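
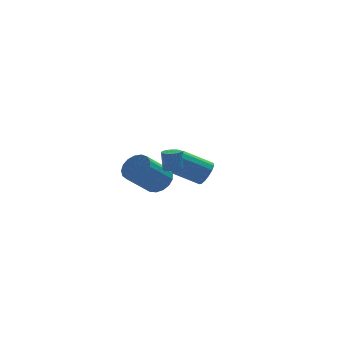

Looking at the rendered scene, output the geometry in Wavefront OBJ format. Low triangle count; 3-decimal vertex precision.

v -2.346 1.803 -3.588
v -1.608 1.512 -3.047
v -2.997 0.665 -1.611
v -3.734 0.957 -2.152
v -1.701 1.933 -2.889
v -3.09 1.087 -1.452
v -1.942 2.325 -2.891
v -3.331 1.478 -1.454
v -2.275 2.597 -3.052
v -3.664 1.75 -1.616
v -2.625 2.687 -3.337
v -4.013 1.84 -1.9
v -2.91 2.575 -3.679
v -4.299 1.728 -2.243
v -3.066 2.286 -4
v -4.455 1.439 -2.564
v -3.057 1.886 -4.227
v -4.446 1.04 -2.791
v -2.885 1.468 -4.308
v -4.274 0.621 -2.871
v -2.59 1.126 -4.223
v -3.979 0.279 -2.787
v -2.238 0.94 -3.994
v -3.627 0.093 -2.557
v -1.912 0.951 -3.671
v -3.3 0.104 -2.235
v -1.684 1.158 -3.329
v -3.073 0.311 -1.893
v -2.551 -3.5 -0.469
v -2.055 -3.314 -0.47
v -2.112 -3.155 0.688
v -2.609 -3.34 0.689
v -2.173 -3.13 -0.501
v -2.23 -2.971 0.657
v -2.356 -3.01 -0.526
v -2.413 -2.851 0.631
v -2.573 -2.975 -0.542
v -2.63 -2.816 0.616
v -2.786 -3.031 -0.545
v -2.843 -2.871 0.613
v -2.959 -3.167 -0.535
v -3.016 -3.008 0.623
v -3.061 -3.361 -0.513
v -3.118 -3.202 0.645
v -3.075 -3.579 -0.484
v -3.132 -3.42 0.674
v -2.999 -3.783 -0.452
v -3.056 -3.624 0.706
v -2.845 -3.939 -0.423
v -2.902 -3.779 0.735
v -2.64 -4.018 -0.402
v -2.697 -3.859 0.756
v -2.42 -4.007 -0.393
v -2.478 -3.848 0.765
v -2.223 -3.909 -0.396
v -2.28 -3.75 0.761
v -2.083 -3.74 -0.413
v -2.14 -3.581 0.745
v -2.023 -3.53 -0.439
v -2.08 -3.371 0.719
v 0.772 3.821 -4.252
v 1.215 3.964 -3.529
v -0.47 4.303 -2.565
v -0.912 4.159 -3.288
v 1.183 4.362 -3.725
v -0.502 4.701 -2.761
v 1.04 4.615 -4.063
v -0.644 4.954 -3.099
v 0.826 4.655 -4.451
v -0.858 4.994 -3.487
v 0.598 4.472 -4.786
v -1.087 4.811 -3.822
v 0.416 4.113 -4.978
v -1.269 4.452 -4.014
v 0.33 3.677 -4.975
v -1.355 4.016 -4.011
v 0.362 3.279 -4.779
v -1.323 3.618 -3.815
v 0.504 3.026 -4.441
v -1.18 3.365 -3.477
v 0.718 2.986 -4.053
v -0.966 3.325 -3.089
v 0.947 3.169 -3.718
v -0.738 3.508 -2.754
v 1.129 3.528 -3.526
v -0.556 3.867 -2.562
f 2 1 5
f 2 5 3
f 3 5 6
f 3 6 4
f 5 1 7
f 5 7 6
f 6 7 8
f 6 8 4
f 7 1 9
f 7 9 8
f 8 9 10
f 8 10 4
f 9 1 11
f 9 11 10
f 10 11 12
f 10 12 4
f 11 1 13
f 11 13 12
f 12 13 14
f 12 14 4
f 13 1 15
f 13 15 14
f 14 15 16
f 14 16 4
f 15 1 17
f 15 17 16
f 16 17 18
f 16 18 4
f 17 1 19
f 17 19 18
f 18 19 20
f 18 20 4
f 19 1 21
f 19 21 20
f 20 21 22
f 20 22 4
f 21 1 23
f 21 23 22
f 22 23 24
f 22 24 4
f 23 1 25
f 23 25 24
f 24 25 26
f 24 26 4
f 25 1 27
f 25 27 26
f 26 27 28
f 26 28 4
f 27 1 2
f 27 2 28
f 28 2 3
f 28 3 4
f 30 29 33
f 30 33 31
f 31 33 34
f 31 34 32
f 33 29 35
f 33 35 34
f 34 35 36
f 34 36 32
f 35 29 37
f 35 37 36
f 36 37 38
f 36 38 32
f 37 29 39
f 37 39 38
f 38 39 40
f 38 40 32
f 39 29 41
f 39 41 40
f 40 41 42
f 40 42 32
f 41 29 43
f 41 43 42
f 42 43 44
f 42 44 32
f 43 29 45
f 43 45 44
f 44 45 46
f 44 46 32
f 45 29 47
f 45 47 46
f 46 47 48
f 46 48 32
f 47 29 49
f 47 49 48
f 48 49 50
f 48 50 32
f 49 29 51
f 49 51 50
f 50 51 52
f 50 52 32
f 51 29 53
f 51 53 52
f 52 53 54
f 52 54 32
f 53 29 55
f 53 55 54
f 54 55 56
f 54 56 32
f 55 29 57
f 55 57 56
f 56 57 58
f 56 58 32
f 57 29 59
f 57 59 58
f 58 59 60
f 58 60 32
f 59 29 30
f 59 30 60
f 60 30 31
f 60 31 32
f 62 61 65
f 62 65 63
f 63 65 66
f 63 66 64
f 65 61 67
f 65 67 66
f 66 67 68
f 66 68 64
f 67 61 69
f 67 69 68
f 68 69 70
f 68 70 64
f 69 61 71
f 69 71 70
f 70 71 72
f 70 72 64
f 71 61 73
f 71 73 72
f 72 73 74
f 72 74 64
f 73 61 75
f 73 75 74
f 74 75 76
f 74 76 64
f 75 61 77
f 75 77 76
f 76 77 78
f 76 78 64
f 77 61 79
f 77 79 78
f 78 79 80
f 78 80 64
f 79 61 81
f 79 81 80
f 80 81 82
f 80 82 64
f 81 61 83
f 81 83 82
f 82 83 84
f 82 84 64
f 83 61 85
f 83 85 84
f 84 85 86
f 84 86 64
f 85 61 62
f 85 62 86
f 86 62 63
f 86 63 64



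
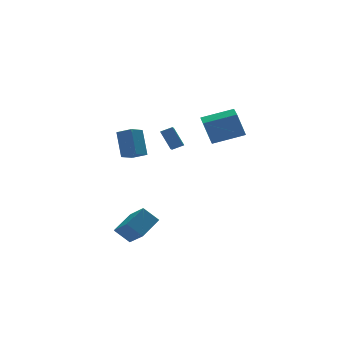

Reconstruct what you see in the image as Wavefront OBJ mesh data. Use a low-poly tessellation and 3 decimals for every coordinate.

v -4.924 -3.699 -2.753
v -3.556 -2.953 -2.024
v -5.131 -2.39 -3.703
v -3.763 -1.645 -2.974
v -4.177 -4.215 -3.626
v -2.809 -3.47 -2.897
v -4.384 -2.907 -4.576
v -3.016 -2.161 -3.847
v -4.811 -2.781 2.126
v -4.672 -1.851 3.708
v -3.9 -2.289 1.756
v -3.76 -1.359 3.338
v -4.24 -3.541 2.522
v -4.1 -2.611 4.104
v -3.328 -3.049 2.152
v -3.189 -2.119 3.734
v 2.295 -0.022 1.122
v 1.798 0.17 2.779
v 2.776 1.282 1.116
v 2.279 1.474 2.772
v 4.181 -0.714 1.768
v 3.684 -0.522 3.424
v 4.662 0.59 1.761
v 4.165 0.782 3.418
v 1.231 1.695 0.657
v 0.92 2.488 1.88
v 0.54 1.948 0.318
v 0.229 2.74 1.54
v 1.671 2.42 0.3
v 1.36 3.212 1.522
v 0.98 2.672 -0.04
v 0.669 3.465 1.183
f 2 4 1
f 5 2 1
f 1 4 3
f 3 5 1
f 2 8 4
f 6 2 5
f 6 8 2
f 4 8 3
f 7 5 3
f 3 8 7
f 7 6 5
f 8 6 7
f 10 12 9
f 13 10 9
f 9 12 11
f 11 13 9
f 10 16 12
f 14 10 13
f 14 16 10
f 12 16 11
f 15 13 11
f 11 16 15
f 15 14 13
f 16 14 15
f 18 20 17
f 21 18 17
f 17 20 19
f 19 21 17
f 18 24 20
f 22 18 21
f 22 24 18
f 20 24 19
f 23 21 19
f 19 24 23
f 23 22 21
f 24 22 23
f 26 28 25
f 29 26 25
f 25 28 27
f 27 29 25
f 26 32 28
f 30 26 29
f 30 32 26
f 28 32 27
f 31 29 27
f 27 32 31
f 31 30 29
f 32 30 31



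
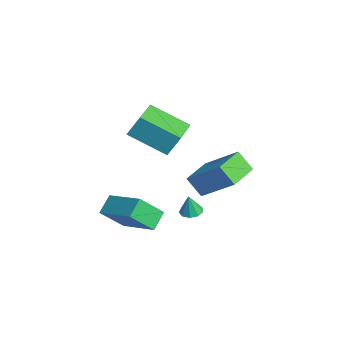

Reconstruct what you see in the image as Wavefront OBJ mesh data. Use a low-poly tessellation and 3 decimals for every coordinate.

v -2.206 -0.165 -2.268
v -1.923 0.293 -2.221
v -2.134 -0.315 -1.232
v -2.284 0.363 -2.187
v -2.608 0.186 -2.19
v -2.744 -0.155 -2.23
v -2.628 -0.501 -2.288
v -2.314 -0.689 -2.337
v -1.949 -0.633 -2.354
v -1.705 -0.357 -2.331
v -1.694 0.009 -2.278
v -5.309 -1.795 1.881
v -5.165 -1.229 2.952
v -4.3 -0.246 0.927
v -4.156 0.32 1.999
v -3.784 -2.64 2.121
v -3.64 -2.074 3.193
v -2.775 -1.091 1.168
v -2.631 -0.525 2.239
v -1.797 -3.305 -2.354
v -1.734 -4.363 -1.265
v -2.385 -2.715 -1.747
v -2.322 -3.774 -0.658
v -0.058 -2.386 -1.562
v 0.005 -3.445 -0.473
v -0.646 -1.797 -0.955
v -0.583 -2.855 0.134
v -3.707 0.036 -1.185
v -2.468 1.185 0.208
v -4.853 1.223 -1.145
v -3.613 2.372 0.248
v -3.187 0.568 -2.088
v -1.947 1.717 -0.695
v -4.332 1.755 -2.048
v -3.093 2.904 -0.655
f 2 1 4
f 2 4 3
f 4 1 5
f 4 5 3
f 5 1 6
f 5 6 3
f 6 1 7
f 6 7 3
f 7 1 8
f 7 8 3
f 8 1 9
f 8 9 3
f 9 1 10
f 9 10 3
f 10 1 11
f 10 11 3
f 11 1 2
f 11 2 3
f 13 15 12
f 16 13 12
f 12 15 14
f 14 16 12
f 13 19 15
f 17 13 16
f 17 19 13
f 15 19 14
f 18 16 14
f 14 19 18
f 18 17 16
f 19 17 18
f 21 23 20
f 24 21 20
f 20 23 22
f 22 24 20
f 21 27 23
f 25 21 24
f 25 27 21
f 23 27 22
f 26 24 22
f 22 27 26
f 26 25 24
f 27 25 26
f 29 31 28
f 32 29 28
f 28 31 30
f 30 32 28
f 29 35 31
f 33 29 32
f 33 35 29
f 31 35 30
f 34 32 30
f 30 35 34
f 34 33 32
f 35 33 34



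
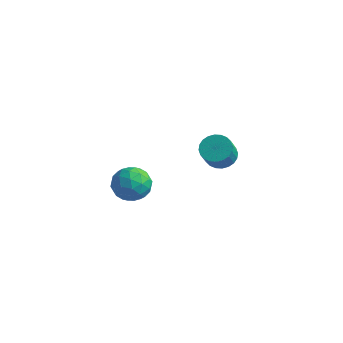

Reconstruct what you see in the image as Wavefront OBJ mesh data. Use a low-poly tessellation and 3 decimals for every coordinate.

v 2.344 4.073 -0.478
v 2.878 4.7 -0.115
v 3.029 3.914 1.021
v 2.496 3.287 0.658
v 2.562 4.804 -0.001
v 2.714 4.018 1.135
v 2.214 4.797 0.04
v 2.365 4.011 1.176
v 1.885 4.68 0.003
v 2.036 3.894 1.139
v 1.626 4.47 -0.108
v 1.778 3.684 1.028
v 1.477 4.199 -0.275
v 1.628 3.413 0.861
v 1.459 3.91 -0.473
v 1.611 3.124 0.663
v 1.577 3.645 -0.672
v 1.728 2.859 0.465
v 1.811 3.446 -0.841
v 1.962 2.66 0.295
v 2.126 3.342 -0.955
v 2.278 2.556 0.181
v 2.475 3.349 -0.996
v 2.626 2.563 0.14
v 2.804 3.466 -0.959
v 2.955 2.68 0.177
v 3.062 3.676 -0.848
v 3.214 2.89 0.288
v 3.212 3.947 -0.681
v 3.363 3.161 0.455
v 3.229 4.236 -0.483
v 3.381 3.45 0.653
v 3.112 4.501 -0.285
v 3.263 3.715 0.852
v 1.848 -1.856 0.988
v 2.164 -2.402 1.881
v 0.476 -2.958 0.799
v 0.792 -3.504 1.692
v 0.399 -2.487 1.783
v 1.247 -1.807 1.9
v 1.393 -3.553 0.78
v 2.241 -2.873 0.897
v 1.882 -3.451 1.753
v 1.268 -2.792 2.373
v 1.372 -2.568 0.307
v 0.758 -1.909 0.927
v 2.126 -2.033 1.451
v 0.514 -3.327 1.229
v 0.283 -2.73 1.282
v 0.468 -3.051 1.808
v 1.588 -1.682 1.462
v 1.773 -2.003 1.987
v 0.736 -2.053 1.93
v 0.867 -3.357 0.693
v 1.052 -3.678 1.218
v 2.172 -2.309 0.872
v 2.357 -2.63 1.398
v 1.904 -3.307 0.75
v 2.146 -2.97 1.901
v 1.34 -3.618 1.79
v 1.693 -3.647 1.254
v 2.192 -3.247 1.322
v 1.785 -2.583 2.265
v 0.979 -3.23 2.154
v 0.748 -2.633 2.207
v 1.247 -2.233 2.276
v 1.62 -3.199 2.19
v 1.661 -2.13 0.526
v 0.855 -2.777 0.415
v 1.393 -3.127 0.404
v 1.892 -2.727 0.473
v 1.3 -1.742 0.89
v 0.494 -2.39 0.779
v 0.448 -2.113 1.358
v 0.947 -1.713 1.426
v 1.02 -2.161 0.49
f 2 1 5
f 2 5 3
f 3 5 6
f 3 6 4
f 5 1 7
f 5 7 6
f 6 7 8
f 6 8 4
f 7 1 9
f 7 9 8
f 8 9 10
f 8 10 4
f 9 1 11
f 9 11 10
f 10 11 12
f 10 12 4
f 11 1 13
f 11 13 12
f 12 13 14
f 12 14 4
f 13 1 15
f 13 15 14
f 14 15 16
f 14 16 4
f 15 1 17
f 15 17 16
f 16 17 18
f 16 18 4
f 17 1 19
f 17 19 18
f 18 19 20
f 18 20 4
f 19 1 21
f 19 21 20
f 20 21 22
f 20 22 4
f 21 1 23
f 21 23 22
f 22 23 24
f 22 24 4
f 23 1 25
f 23 25 24
f 24 25 26
f 24 26 4
f 25 1 27
f 25 27 26
f 26 27 28
f 26 28 4
f 27 1 29
f 27 29 28
f 28 29 30
f 28 30 4
f 29 1 31
f 29 31 30
f 30 31 32
f 30 32 4
f 31 1 33
f 31 33 32
f 32 33 34
f 32 34 4
f 33 1 2
f 33 2 34
f 34 2 3
f 34 3 4
f 35 72 51
f 72 46 75
f 51 75 40
f 72 75 51
f 35 51 47
f 51 40 52
f 47 52 36
f 51 52 47
f 35 47 56
f 47 36 57
f 56 57 42
f 47 57 56
f 35 56 68
f 56 42 71
f 68 71 45
f 56 71 68
f 35 68 72
f 68 45 76
f 72 76 46
f 68 76 72
f 36 52 63
f 52 40 66
f 63 66 44
f 52 66 63
f 40 75 53
f 75 46 74
f 53 74 39
f 75 74 53
f 46 76 73
f 76 45 69
f 73 69 37
f 76 69 73
f 45 71 70
f 71 42 58
f 70 58 41
f 71 58 70
f 42 57 62
f 57 36 59
f 62 59 43
f 57 59 62
f 38 64 50
f 64 44 65
f 50 65 39
f 64 65 50
f 38 50 48
f 50 39 49
f 48 49 37
f 50 49 48
f 38 48 55
f 48 37 54
f 55 54 41
f 48 54 55
f 38 55 60
f 55 41 61
f 60 61 43
f 55 61 60
f 38 60 64
f 60 43 67
f 64 67 44
f 60 67 64
f 39 65 53
f 65 44 66
f 53 66 40
f 65 66 53
f 37 49 73
f 49 39 74
f 73 74 46
f 49 74 73
f 41 54 70
f 54 37 69
f 70 69 45
f 54 69 70
f 43 61 62
f 61 41 58
f 62 58 42
f 61 58 62
f 44 67 63
f 67 43 59
f 63 59 36
f 67 59 63



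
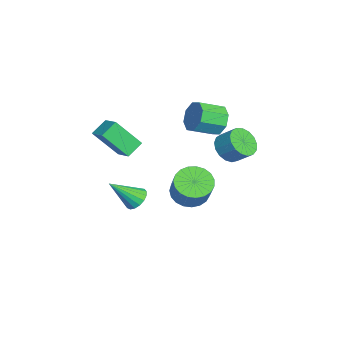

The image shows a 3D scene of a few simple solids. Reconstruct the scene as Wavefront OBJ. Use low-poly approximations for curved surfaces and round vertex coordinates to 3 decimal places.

v -3.372 2.376 3.624
v -2.93 2.827 4.293
v -2.525 1.555 4.884
v -2.968 1.104 4.216
v -3.6 2.691 4.458
v -3.195 1.419 5.049
v -4.137 2.37 4.136
v -3.733 1.098 4.727
v -4.226 2.053 3.513
v -3.822 0.78 4.104
v -3.815 1.925 2.956
v -3.41 0.653 3.547
v -3.145 2.061 2.791
v -2.74 0.789 3.382
v -2.607 2.382 3.113
v -2.203 1.11 3.704
v -2.518 2.7 3.736
v -2.114 1.427 4.327
v -1.169 -1.71 -0.508
v -0.887 -1.225 -0.073
v -0.931 -3.03 0.808
v -1.219 -1.214 -0.002
v -1.54 -1.317 -0.047
v -1.776 -1.51 -0.198
v -1.872 -1.748 -0.42
v -1.808 -1.978 -0.662
v -1.597 -2.146 -0.869
v -1.288 -2.215 -0.993
v -0.952 -2.167 -1.006
v -0.666 -2.015 -0.905
v -0.494 -1.793 -0.713
v -0.478 -1.551 -0.475
v -0.619 -1.347 -0.243
v -2.664 -3.819 3.292
v -3.274 -3.153 3.828
v -2.609 -2.566 1.798
v -3.219 -1.901 2.334
v -1.721 -3.319 3.746
v -2.331 -2.654 4.282
v -1.666 -2.067 2.252
v -2.276 -1.401 2.788
v 0.932 0.79 1.455
v 1.382 1.546 1.048
v 2.279 1.707 2.338
v 1.828 0.95 2.745
v 1.075 1.725 1.239
v 1.972 1.885 2.53
v 0.743 1.741 1.467
v 1.64 1.902 2.758
v 0.443 1.593 1.694
v 1.34 1.754 2.985
v 0.229 1.306 1.879
v 1.126 1.467 3.17
v 0.135 0.93 1.99
v 1.032 1.091 3.281
v 0.18 0.53 2.009
v 1.077 0.69 3.3
v 0.354 0.174 1.933
v 1.251 0.335 3.223
v 0.628 -0.075 1.773
v 1.525 0.086 3.064
v 0.955 -0.174 1.558
v 1.852 -0.014 2.849
v 1.278 -0.107 1.326
v 2.174 0.053 2.617
v 1.54 0.115 1.115
v 2.437 0.276 2.406
v 1.698 0.454 0.964
v 2.595 0.615 2.255
v 1.723 0.851 0.897
v 2.62 1.012 2.188
v 1.611 1.237 0.927
v 2.508 1.398 2.217
v -2.725 2.803 2.026
v -2.045 2.964 1.459
v -1.595 3.697 2.206
v -2.275 3.537 2.774
v -2.342 3.257 1.35
v -1.891 3.99 2.098
v -2.726 3.446 1.396
v -2.276 4.179 2.144
v -3.11 3.488 1.587
v -2.66 4.221 2.334
v -3.406 3.373 1.878
v -2.956 4.106 2.625
v -3.546 3.127 2.203
v -3.096 3.861 2.95
v -3.498 2.808 2.488
v -3.048 3.541 3.235
v -3.273 2.487 2.667
v -2.822 3.22 3.414
v -2.922 2.239 2.699
v -2.472 2.972 3.446
v -2.526 2.12 2.577
v -2.076 2.853 3.325
v -2.176 2.158 2.329
v -1.726 2.891 3.077
v -1.952 2.343 2.012
v -1.501 3.077 2.759
v -1.904 2.634 1.698
v -1.454 3.368 2.445
f 2 1 5
f 2 5 3
f 3 5 6
f 3 6 4
f 5 1 7
f 5 7 6
f 6 7 8
f 6 8 4
f 7 1 9
f 7 9 8
f 8 9 10
f 8 10 4
f 9 1 11
f 9 11 10
f 10 11 12
f 10 12 4
f 11 1 13
f 11 13 12
f 12 13 14
f 12 14 4
f 13 1 15
f 13 15 14
f 14 15 16
f 14 16 4
f 15 1 17
f 15 17 16
f 16 17 18
f 16 18 4
f 17 1 2
f 17 2 18
f 18 2 3
f 18 3 4
f 20 19 22
f 20 22 21
f 22 19 23
f 22 23 21
f 23 19 24
f 23 24 21
f 24 19 25
f 24 25 21
f 25 19 26
f 25 26 21
f 26 19 27
f 26 27 21
f 27 19 28
f 27 28 21
f 28 19 29
f 28 29 21
f 29 19 30
f 29 30 21
f 30 19 31
f 30 31 21
f 31 19 32
f 31 32 21
f 32 19 33
f 32 33 21
f 33 19 20
f 33 20 21
f 35 37 34
f 38 35 34
f 34 37 36
f 36 38 34
f 35 41 37
f 39 35 38
f 39 41 35
f 37 41 36
f 40 38 36
f 36 41 40
f 40 39 38
f 41 39 40
f 43 42 46
f 43 46 44
f 44 46 47
f 44 47 45
f 46 42 48
f 46 48 47
f 47 48 49
f 47 49 45
f 48 42 50
f 48 50 49
f 49 50 51
f 49 51 45
f 50 42 52
f 50 52 51
f 51 52 53
f 51 53 45
f 52 42 54
f 52 54 53
f 53 54 55
f 53 55 45
f 54 42 56
f 54 56 55
f 55 56 57
f 55 57 45
f 56 42 58
f 56 58 57
f 57 58 59
f 57 59 45
f 58 42 60
f 58 60 59
f 59 60 61
f 59 61 45
f 60 42 62
f 60 62 61
f 61 62 63
f 61 63 45
f 62 42 64
f 62 64 63
f 63 64 65
f 63 65 45
f 64 42 66
f 64 66 65
f 65 66 67
f 65 67 45
f 66 42 68
f 66 68 67
f 67 68 69
f 67 69 45
f 68 42 70
f 68 70 69
f 69 70 71
f 69 71 45
f 70 42 72
f 70 72 71
f 71 72 73
f 71 73 45
f 72 42 43
f 72 43 73
f 73 43 44
f 73 44 45
f 75 74 78
f 75 78 76
f 76 78 79
f 76 79 77
f 78 74 80
f 78 80 79
f 79 80 81
f 79 81 77
f 80 74 82
f 80 82 81
f 81 82 83
f 81 83 77
f 82 74 84
f 82 84 83
f 83 84 85
f 83 85 77
f 84 74 86
f 84 86 85
f 85 86 87
f 85 87 77
f 86 74 88
f 86 88 87
f 87 88 89
f 87 89 77
f 88 74 90
f 88 90 89
f 89 90 91
f 89 91 77
f 90 74 92
f 90 92 91
f 91 92 93
f 91 93 77
f 92 74 94
f 92 94 93
f 93 94 95
f 93 95 77
f 94 74 96
f 94 96 95
f 95 96 97
f 95 97 77
f 96 74 98
f 96 98 97
f 97 98 99
f 97 99 77
f 98 74 100
f 98 100 99
f 99 100 101
f 99 101 77
f 100 74 75
f 100 75 101
f 101 75 76
f 101 76 77



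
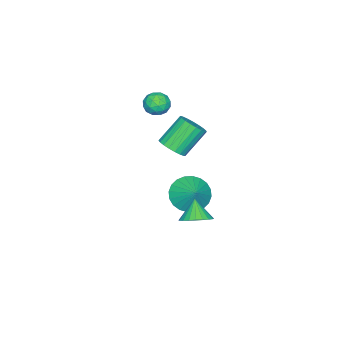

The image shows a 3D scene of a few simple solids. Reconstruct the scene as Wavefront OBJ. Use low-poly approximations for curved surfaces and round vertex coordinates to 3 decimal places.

v -0.775 0.636 2.626
v -0.366 0.24 3.144
v -1.415 0.787 4.392
v -1.825 1.184 3.874
v -0.217 0.524 3.145
v -1.267 1.071 4.393
v -0.165 0.827 3.056
v -1.215 1.374 4.303
v -0.219 1.097 2.892
v -1.268 1.644 4.14
v -0.368 1.288 2.683
v -1.418 1.835 3.931
v -0.588 1.365 2.464
v -1.638 1.913 3.711
v -0.841 1.317 2.272
v -1.89 1.865 3.52
v -1.082 1.151 2.143
v -2.131 1.699 3.39
v -1.27 0.896 2.096
v -2.319 1.444 3.344
v -1.372 0.596 2.141
v -2.422 1.144 3.389
v -1.372 0.303 2.27
v -2.421 0.851 3.518
v -1.268 0.068 2.461
v -2.317 0.615 3.709
v -1.079 -0.069 2.68
v -2.128 0.478 3.928
v -0.837 -0.084 2.89
v -1.887 0.463 4.138
v -0.585 0.025 3.054
v -1.635 0.572 4.302
v 3.076 4.119 1.562
v 3.759 3.855 1.859
v 2.524 3.721 2.478
v 3.748 4.139 1.976
v 3.635 4.421 2.031
v 3.437 4.657 2.014
v 3.184 4.81 1.928
v 2.915 4.859 1.787
v 2.67 4.795 1.611
v 2.486 4.627 1.428
v 2.393 4.383 1.266
v 2.403 4.098 1.148
v 2.516 3.816 1.094
v 2.714 3.581 1.111
v 2.967 3.427 1.197
v 3.237 3.378 1.338
v 3.482 3.443 1.514
v 3.665 3.61 1.697
v -0.195 1.952 0.204
v 0.585 1.282 0.135
v 0.495 2.668 1.056
v 0.678 1.541 -0.158
v 0.637 1.863 -0.396
v 0.47 2.198 -0.542
v 0.202 2.495 -0.575
v -0.127 2.71 -0.49
v -0.466 2.809 -0.298
v -0.764 2.778 -0.03
v -0.975 2.621 0.273
v -1.068 2.362 0.566
v -1.028 2.04 0.804
v -0.861 1.705 0.951
v -0.592 1.408 0.984
v -0.264 1.193 0.898
v 0.075 1.094 0.707
v 0.373 1.125 0.439
v -3.834 -1.391 3.734
v -3.373 -1.011 3.305
v -3.347 -2.409 3.355
v -2.886 -2.029 2.926
v -2.814 -2.001 3.658
v -3.115 -1.372 3.892
v -3.605 -2.048 2.768
v -3.906 -1.419 3.002
v -3.231 -1.417 2.708
v -2.743 -1.388 3.257
v -3.977 -2.032 3.403
v -3.489 -2.003 3.952
v -3.646 -1.111 3.553
v -3.074 -2.309 3.107
v -3.032 -2.292 3.537
v -2.761 -2.069 3.285
v -3.495 -1.324 3.898
v -3.224 -1.1 3.646
v -2.895 -1.683 3.853
v -3.496 -2.32 3.014
v -3.225 -2.096 2.762
v -3.959 -1.351 3.375
v -3.688 -1.128 3.123
v -3.825 -1.737 2.807
v -3.292 -1.126 2.949
v -3.006 -1.725 2.726
v -3.428 -1.736 2.634
v -3.605 -1.366 2.772
v -3.005 -1.109 3.273
v -2.719 -1.708 3.05
v -2.676 -1.692 3.48
v -2.853 -1.322 3.618
v -2.922 -1.348 2.922
v -4.001 -1.712 3.61
v -3.715 -2.311 3.387
v -3.867 -2.098 3.042
v -4.044 -1.728 3.18
v -3.714 -1.695 3.934
v -3.428 -2.294 3.711
v -3.115 -2.054 3.888
v -3.292 -1.684 4.026
v -3.798 -2.072 3.738
f 2 1 5
f 2 5 3
f 3 5 6
f 3 6 4
f 5 1 7
f 5 7 6
f 6 7 8
f 6 8 4
f 7 1 9
f 7 9 8
f 8 9 10
f 8 10 4
f 9 1 11
f 9 11 10
f 10 11 12
f 10 12 4
f 11 1 13
f 11 13 12
f 12 13 14
f 12 14 4
f 13 1 15
f 13 15 14
f 14 15 16
f 14 16 4
f 15 1 17
f 15 17 16
f 16 17 18
f 16 18 4
f 17 1 19
f 17 19 18
f 18 19 20
f 18 20 4
f 19 1 21
f 19 21 20
f 20 21 22
f 20 22 4
f 21 1 23
f 21 23 22
f 22 23 24
f 22 24 4
f 23 1 25
f 23 25 24
f 24 25 26
f 24 26 4
f 25 1 27
f 25 27 26
f 26 27 28
f 26 28 4
f 27 1 29
f 27 29 28
f 28 29 30
f 28 30 4
f 29 1 31
f 29 31 30
f 30 31 32
f 30 32 4
f 31 1 2
f 31 2 32
f 32 2 3
f 32 3 4
f 34 33 36
f 34 36 35
f 36 33 37
f 36 37 35
f 37 33 38
f 37 38 35
f 38 33 39
f 38 39 35
f 39 33 40
f 39 40 35
f 40 33 41
f 40 41 35
f 41 33 42
f 41 42 35
f 42 33 43
f 42 43 35
f 43 33 44
f 43 44 35
f 44 33 45
f 44 45 35
f 45 33 46
f 45 46 35
f 46 33 47
f 46 47 35
f 47 33 48
f 47 48 35
f 48 33 49
f 48 49 35
f 49 33 50
f 49 50 35
f 50 33 34
f 50 34 35
f 52 51 54
f 52 54 53
f 54 51 55
f 54 55 53
f 55 51 56
f 55 56 53
f 56 51 57
f 56 57 53
f 57 51 58
f 57 58 53
f 58 51 59
f 58 59 53
f 59 51 60
f 59 60 53
f 60 51 61
f 60 61 53
f 61 51 62
f 61 62 53
f 62 51 63
f 62 63 53
f 63 51 64
f 63 64 53
f 64 51 65
f 64 65 53
f 65 51 66
f 65 66 53
f 66 51 67
f 66 67 53
f 67 51 68
f 67 68 53
f 68 51 52
f 68 52 53
f 69 106 85
f 106 80 109
f 85 109 74
f 106 109 85
f 69 85 81
f 85 74 86
f 81 86 70
f 85 86 81
f 69 81 90
f 81 70 91
f 90 91 76
f 81 91 90
f 69 90 102
f 90 76 105
f 102 105 79
f 90 105 102
f 69 102 106
f 102 79 110
f 106 110 80
f 102 110 106
f 70 86 97
f 86 74 100
f 97 100 78
f 86 100 97
f 74 109 87
f 109 80 108
f 87 108 73
f 109 108 87
f 80 110 107
f 110 79 103
f 107 103 71
f 110 103 107
f 79 105 104
f 105 76 92
f 104 92 75
f 105 92 104
f 76 91 96
f 91 70 93
f 96 93 77
f 91 93 96
f 72 98 84
f 98 78 99
f 84 99 73
f 98 99 84
f 72 84 82
f 84 73 83
f 82 83 71
f 84 83 82
f 72 82 89
f 82 71 88
f 89 88 75
f 82 88 89
f 72 89 94
f 89 75 95
f 94 95 77
f 89 95 94
f 72 94 98
f 94 77 101
f 98 101 78
f 94 101 98
f 73 99 87
f 99 78 100
f 87 100 74
f 99 100 87
f 71 83 107
f 83 73 108
f 107 108 80
f 83 108 107
f 75 88 104
f 88 71 103
f 104 103 79
f 88 103 104
f 77 95 96
f 95 75 92
f 96 92 76
f 95 92 96
f 78 101 97
f 101 77 93
f 97 93 70
f 101 93 97



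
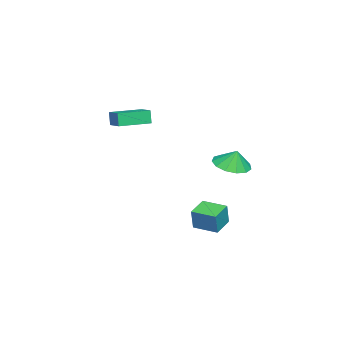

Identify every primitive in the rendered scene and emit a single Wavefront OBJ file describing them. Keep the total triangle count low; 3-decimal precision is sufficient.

v -0.228 3.7 2.435
v 0.681 4.253 2.198
v -0.152 4.02 3.465
v 0.215 4.642 2.111
v -0.393 4.733 2.127
v -0.948 4.496 2.242
v -1.274 4.006 2.417
v -1.268 3.419 2.599
v -0.932 2.922 2.729
v -0.372 2.672 2.765
v 0.233 2.748 2.697
v 0.693 3.127 2.546
v 0.86 3.688 2.36
v -0.084 2.263 -1.634
v 0.223 2.253 -0.34
v 0.173 3.7 -1.684
v 0.48 3.69 -0.39
v 1.16 2.03 -1.93
v 1.467 2.02 -0.636
v 1.417 3.467 -1.98
v 1.724 3.457 -0.686
v -2.983 -4.213 3.232
v -3.191 -4.352 4.118
v -4.346 -2.794 3.136
v -4.554 -2.933 4.021
v -2.146 -3.387 3.559
v -2.354 -3.526 4.444
v -3.509 -1.968 3.462
v -3.717 -2.107 4.348
f 2 1 4
f 2 4 3
f 4 1 5
f 4 5 3
f 5 1 6
f 5 6 3
f 6 1 7
f 6 7 3
f 7 1 8
f 7 8 3
f 8 1 9
f 8 9 3
f 9 1 10
f 9 10 3
f 10 1 11
f 10 11 3
f 11 1 12
f 11 12 3
f 12 1 13
f 12 13 3
f 13 1 2
f 13 2 3
f 15 17 14
f 18 15 14
f 14 17 16
f 16 18 14
f 15 21 17
f 19 15 18
f 19 21 15
f 17 21 16
f 20 18 16
f 16 21 20
f 20 19 18
f 21 19 20
f 23 25 22
f 26 23 22
f 22 25 24
f 24 26 22
f 23 29 25
f 27 23 26
f 27 29 23
f 25 29 24
f 28 26 24
f 24 29 28
f 28 27 26
f 29 27 28



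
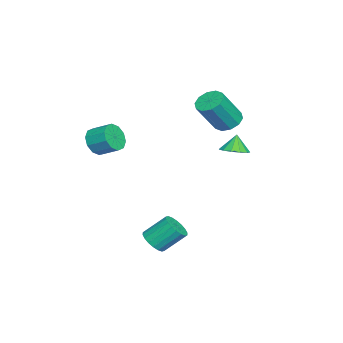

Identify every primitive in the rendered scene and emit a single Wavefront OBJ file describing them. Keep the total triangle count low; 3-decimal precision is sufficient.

v 2.769 0.158 -3.794
v 3.436 0.55 -3.999
v 3.117 1.673 -2.891
v 2.451 1.282 -2.686
v 3.191 0.693 -4.214
v 2.872 1.816 -3.106
v 2.863 0.73 -4.346
v 2.544 1.853 -3.238
v 2.516 0.654 -4.369
v 2.197 1.777 -3.26
v 2.219 0.479 -4.278
v 1.9 1.602 -3.169
v 2.031 0.242 -4.091
v 1.712 1.365 -2.982
v 1.99 -0.013 -3.845
v 1.671 1.11 -2.737
v 2.103 -0.233 -3.589
v 1.784 0.89 -2.481
v 2.348 -0.376 -3.374
v 2.029 0.747 -2.266
v 2.676 -0.413 -3.242
v 2.357 0.71 -2.134
v 3.023 -0.337 -3.22
v 2.704 0.786 -2.111
v 3.32 -0.162 -3.311
v 3.001 0.961 -2.202
v 3.508 0.075 -3.498
v 3.189 1.198 -2.389
v 3.549 0.33 -3.743
v 3.23 1.453 -2.635
v 1.954 -2.982 2.618
v 2.389 -2.707 1.904
v 2.621 -1.663 2.448
v 2.186 -1.938 3.162
v 1.868 -2.563 1.849
v 2.1 -1.518 2.393
v 1.379 -2.578 2.088
v 1.612 -1.534 2.632
v 1.11 -2.748 2.529
v 1.342 -1.704 3.073
v 1.163 -3.007 3.004
v 1.396 -1.963 3.548
v 1.519 -3.257 3.332
v 1.751 -2.213 3.876
v 2.04 -3.402 3.387
v 2.272 -2.357 3.931
v 2.528 -3.386 3.148
v 2.761 -2.342 3.692
v 2.798 -3.216 2.707
v 3.03 -2.172 3.251
v 2.744 -2.957 2.232
v 2.977 -1.913 2.776
v -4.12 2.574 2.016
v -3.346 2.865 1.747
v -2.405 2.017 3.534
v -3.18 1.726 3.804
v -3.572 3.249 2.048
v -2.631 2.401 3.835
v -4.007 3.375 2.337
v -3.067 2.527 4.124
v -4.486 3.195 2.504
v -3.546 2.347 4.291
v -4.825 2.778 2.484
v -3.885 1.93 4.271
v -4.895 2.283 2.286
v -3.954 1.435 4.073
v -4.669 1.899 1.985
v -3.728 1.051 3.772
v -4.233 1.773 1.696
v -3.293 0.925 3.483
v -3.754 1.953 1.529
v -2.814 1.105 3.316
v -3.415 2.37 1.549
v -2.475 1.522 3.336
v -0.251 3.663 1.672
v 0.405 4.088 1.884
v -0.609 3.717 2.668
v 0.091 4.392 1.754
v -0.332 4.465 1.599
v -0.729 4.283 1.466
v -0.974 3.904 1.399
v -0.99 3.449 1.418
v -0.771 3.061 1.518
v -0.387 2.864 1.667
v 0.04 2.921 1.817
v 0.375 3.213 1.921
v 0.511 3.648 1.946
f 2 1 5
f 2 5 3
f 3 5 6
f 3 6 4
f 5 1 7
f 5 7 6
f 6 7 8
f 6 8 4
f 7 1 9
f 7 9 8
f 8 9 10
f 8 10 4
f 9 1 11
f 9 11 10
f 10 11 12
f 10 12 4
f 11 1 13
f 11 13 12
f 12 13 14
f 12 14 4
f 13 1 15
f 13 15 14
f 14 15 16
f 14 16 4
f 15 1 17
f 15 17 16
f 16 17 18
f 16 18 4
f 17 1 19
f 17 19 18
f 18 19 20
f 18 20 4
f 19 1 21
f 19 21 20
f 20 21 22
f 20 22 4
f 21 1 23
f 21 23 22
f 22 23 24
f 22 24 4
f 23 1 25
f 23 25 24
f 24 25 26
f 24 26 4
f 25 1 27
f 25 27 26
f 26 27 28
f 26 28 4
f 27 1 29
f 27 29 28
f 28 29 30
f 28 30 4
f 29 1 2
f 29 2 30
f 30 2 3
f 30 3 4
f 32 31 35
f 32 35 33
f 33 35 36
f 33 36 34
f 35 31 37
f 35 37 36
f 36 37 38
f 36 38 34
f 37 31 39
f 37 39 38
f 38 39 40
f 38 40 34
f 39 31 41
f 39 41 40
f 40 41 42
f 40 42 34
f 41 31 43
f 41 43 42
f 42 43 44
f 42 44 34
f 43 31 45
f 43 45 44
f 44 45 46
f 44 46 34
f 45 31 47
f 45 47 46
f 46 47 48
f 46 48 34
f 47 31 49
f 47 49 48
f 48 49 50
f 48 50 34
f 49 31 51
f 49 51 50
f 50 51 52
f 50 52 34
f 51 31 32
f 51 32 52
f 52 32 33
f 52 33 34
f 54 53 57
f 54 57 55
f 55 57 58
f 55 58 56
f 57 53 59
f 57 59 58
f 58 59 60
f 58 60 56
f 59 53 61
f 59 61 60
f 60 61 62
f 60 62 56
f 61 53 63
f 61 63 62
f 62 63 64
f 62 64 56
f 63 53 65
f 63 65 64
f 64 65 66
f 64 66 56
f 65 53 67
f 65 67 66
f 66 67 68
f 66 68 56
f 67 53 69
f 67 69 68
f 68 69 70
f 68 70 56
f 69 53 71
f 69 71 70
f 70 71 72
f 70 72 56
f 71 53 73
f 71 73 72
f 72 73 74
f 72 74 56
f 73 53 54
f 73 54 74
f 74 54 55
f 74 55 56
f 76 75 78
f 76 78 77
f 78 75 79
f 78 79 77
f 79 75 80
f 79 80 77
f 80 75 81
f 80 81 77
f 81 75 82
f 81 82 77
f 82 75 83
f 82 83 77
f 83 75 84
f 83 84 77
f 84 75 85
f 84 85 77
f 85 75 86
f 85 86 77
f 86 75 87
f 86 87 77
f 87 75 76
f 87 76 77



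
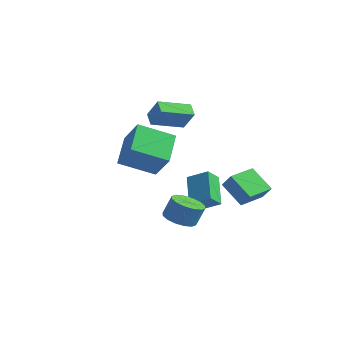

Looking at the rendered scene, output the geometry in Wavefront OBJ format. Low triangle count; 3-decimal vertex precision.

v -2.33 2.09 -2.628
v -1.239 2.471 -2.011
v -2.191 2.857 -3.347
v -1.1 3.237 -2.73
v -1.26 0.843 -3.75
v -0.169 1.223 -3.133
v -1.121 1.609 -4.469
v -0.03 1.99 -3.852
v -0.168 2.229 -2.56
v 0.447 2.144 -1.714
v 0.064 3.852 -2.567
v 0.68 3.768 -1.72
v 1.18 2.032 -3.56
v 1.796 1.948 -2.713
v 1.413 3.656 -3.566
v 2.028 3.571 -2.72
v 1.327 -3.443 -2.093
v 2.04 -3.992 -2.096
v 2.326 -3.626 -0.989
v 1.613 -3.077 -0.987
v 2.198 -3.589 -2.27
v 2.483 -3.223 -1.163
v 2.121 -3.147 -2.396
v 2.407 -2.781 -1.289
v 1.833 -2.784 -2.441
v 2.118 -2.419 -1.335
v 1.408 -2.598 -2.393
v 1.694 -2.233 -1.287
v 0.962 -2.638 -2.265
v 1.248 -2.273 -1.158
v 0.614 -2.894 -2.091
v 0.9 -2.528 -0.984
v 0.457 -3.297 -1.917
v 0.742 -2.931 -0.81
v 0.533 -3.739 -1.791
v 0.819 -3.373 -0.684
v 0.822 -4.101 -1.745
v 1.107 -3.736 -0.639
v 1.246 -4.287 -1.793
v 1.532 -3.922 -0.687
v 1.692 -4.247 -1.922
v 1.978 -3.882 -0.815
v -0.349 -3.139 0.365
v -1.777 -4.36 1.212
v -1.116 -1.609 1.278
v -2.544 -2.829 2.125
v 0.724 -3.431 1.755
v -0.704 -4.651 2.602
v -0.043 -1.9 2.668
v -1.471 -3.121 3.515
v -4.197 1.422 1.01
v -4.811 1.917 1.4
v -3.248 3.041 0.446
v -3.862 3.537 0.836
v -3.478 1.403 2.164
v -4.092 1.899 2.554
v -2.529 3.023 1.6
v -3.143 3.518 1.99
f 2 4 1
f 5 2 1
f 1 4 3
f 3 5 1
f 2 8 4
f 6 2 5
f 6 8 2
f 4 8 3
f 7 5 3
f 3 8 7
f 7 6 5
f 8 6 7
f 10 12 9
f 13 10 9
f 9 12 11
f 11 13 9
f 10 16 12
f 14 10 13
f 14 16 10
f 12 16 11
f 15 13 11
f 11 16 15
f 15 14 13
f 16 14 15
f 18 17 21
f 18 21 19
f 19 21 22
f 19 22 20
f 21 17 23
f 21 23 22
f 22 23 24
f 22 24 20
f 23 17 25
f 23 25 24
f 24 25 26
f 24 26 20
f 25 17 27
f 25 27 26
f 26 27 28
f 26 28 20
f 27 17 29
f 27 29 28
f 28 29 30
f 28 30 20
f 29 17 31
f 29 31 30
f 30 31 32
f 30 32 20
f 31 17 33
f 31 33 32
f 32 33 34
f 32 34 20
f 33 17 35
f 33 35 34
f 34 35 36
f 34 36 20
f 35 17 37
f 35 37 36
f 36 37 38
f 36 38 20
f 37 17 39
f 37 39 38
f 38 39 40
f 38 40 20
f 39 17 41
f 39 41 40
f 40 41 42
f 40 42 20
f 41 17 18
f 41 18 42
f 42 18 19
f 42 19 20
f 44 46 43
f 47 44 43
f 43 46 45
f 45 47 43
f 44 50 46
f 48 44 47
f 48 50 44
f 46 50 45
f 49 47 45
f 45 50 49
f 49 48 47
f 50 48 49
f 52 54 51
f 55 52 51
f 51 54 53
f 53 55 51
f 52 58 54
f 56 52 55
f 56 58 52
f 54 58 53
f 57 55 53
f 53 58 57
f 57 56 55
f 58 56 57



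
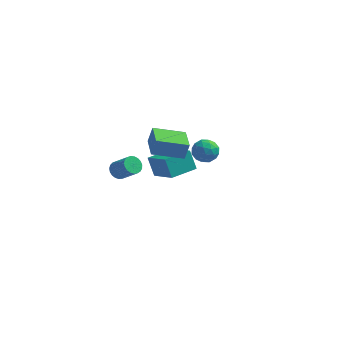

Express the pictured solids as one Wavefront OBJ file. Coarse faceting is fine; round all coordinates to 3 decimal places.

v -4.117 -2.766 1.529
v -3.755 -2.791 1.143
v -2.901 -3.119 1.964
v -3.263 -3.094 2.351
v -3.738 -2.582 1.208
v -2.883 -2.91 2.03
v -3.786 -2.404 1.329
v -2.931 -2.732 2.151
v -3.891 -2.289 1.485
v -3.037 -2.617 2.306
v -4.036 -2.256 1.648
v -3.181 -2.584 2.47
v -4.194 -2.312 1.791
v -3.34 -2.639 2.612
v -4.34 -2.446 1.888
v -3.485 -2.773 2.71
v -4.446 -2.635 1.924
v -3.592 -2.963 2.745
v -4.496 -2.847 1.891
v -3.642 -3.175 2.712
v -4.481 -3.045 1.795
v -3.626 -3.373 2.617
v -4.402 -3.195 1.654
v -3.548 -3.523 2.476
v -4.274 -3.271 1.491
v -3.42 -3.599 2.313
v -4.12 -3.259 1.335
v -3.265 -3.587 2.156
v -3.964 -3.162 1.212
v -3.11 -3.49 2.034
v -3.835 -2.997 1.144
v -2.981 -3.325 1.966
v -0.458 0.596 1.817
v -0.14 0.221 1.27
v -0.88 -0.421 2.27
v -0.562 -0.796 1.723
v -0.146 -0.474 2.237
v 0.114 0.155 1.957
v -1.134 -0.355 1.583
v -0.874 0.274 1.303
v -0.558 -0.367 1.125
v 0.052 -0.44 1.529
v -1.072 0.24 2.011
v -0.462 0.167 2.415
v -0.262 0.498 1.504
v -0.758 -0.698 2.036
v -0.514 -0.508 2.339
v -0.327 -0.729 2.017
v -0.113 0.459 1.908
v 0.074 0.239 1.586
v 0.071 -0.17 2.155
v -1.094 -0.439 1.954
v -0.907 -0.659 1.632
v -0.693 0.529 1.523
v -0.506 0.308 1.201
v -1.091 -0.03 1.385
v -0.321 -0.068 1.097
v -0.569 -0.666 1.363
v -0.905 -0.407 1.281
v -0.752 -0.037 1.116
v 0.038 -0.111 1.335
v -0.21 -0.709 1.601
v 0.034 -0.52 1.903
v 0.188 -0.15 1.739
v -0.208 -0.457 1.249
v -0.81 0.509 1.939
v -1.058 -0.089 2.205
v -1.208 -0.05 1.801
v -1.054 0.32 1.637
v -0.451 0.466 2.177
v -0.699 -0.132 2.443
v -0.268 -0.163 2.424
v -0.115 0.207 2.259
v -0.812 0.257 2.291
v -4.12 3.194 -3.331
v -4.574 3.535 -2.262
v -3.147 4.413 -3.306
v -3.601 4.754 -2.238
v -2.879 2.186 -2.482
v -3.333 2.527 -1.414
v -1.906 3.405 -2.458
v -2.36 3.746 -1.389
v -3.712 1.313 -0.176
v -3.501 1.484 0.765
v -4.314 2.725 -0.298
v -4.103 2.896 0.644
v -2.137 1.944 -0.644
v -1.926 2.115 0.298
v -2.739 3.356 -0.765
v -2.528 3.527 0.176
f 2 1 5
f 2 5 3
f 3 5 6
f 3 6 4
f 5 1 7
f 5 7 6
f 6 7 8
f 6 8 4
f 7 1 9
f 7 9 8
f 8 9 10
f 8 10 4
f 9 1 11
f 9 11 10
f 10 11 12
f 10 12 4
f 11 1 13
f 11 13 12
f 12 13 14
f 12 14 4
f 13 1 15
f 13 15 14
f 14 15 16
f 14 16 4
f 15 1 17
f 15 17 16
f 16 17 18
f 16 18 4
f 17 1 19
f 17 19 18
f 18 19 20
f 18 20 4
f 19 1 21
f 19 21 20
f 20 21 22
f 20 22 4
f 21 1 23
f 21 23 22
f 22 23 24
f 22 24 4
f 23 1 25
f 23 25 24
f 24 25 26
f 24 26 4
f 25 1 27
f 25 27 26
f 26 27 28
f 26 28 4
f 27 1 29
f 27 29 28
f 28 29 30
f 28 30 4
f 29 1 31
f 29 31 30
f 30 31 32
f 30 32 4
f 31 1 2
f 31 2 32
f 32 2 3
f 32 3 4
f 33 70 49
f 70 44 73
f 49 73 38
f 70 73 49
f 33 49 45
f 49 38 50
f 45 50 34
f 49 50 45
f 33 45 54
f 45 34 55
f 54 55 40
f 45 55 54
f 33 54 66
f 54 40 69
f 66 69 43
f 54 69 66
f 33 66 70
f 66 43 74
f 70 74 44
f 66 74 70
f 34 50 61
f 50 38 64
f 61 64 42
f 50 64 61
f 38 73 51
f 73 44 72
f 51 72 37
f 73 72 51
f 44 74 71
f 74 43 67
f 71 67 35
f 74 67 71
f 43 69 68
f 69 40 56
f 68 56 39
f 69 56 68
f 40 55 60
f 55 34 57
f 60 57 41
f 55 57 60
f 36 62 48
f 62 42 63
f 48 63 37
f 62 63 48
f 36 48 46
f 48 37 47
f 46 47 35
f 48 47 46
f 36 46 53
f 46 35 52
f 53 52 39
f 46 52 53
f 36 53 58
f 53 39 59
f 58 59 41
f 53 59 58
f 36 58 62
f 58 41 65
f 62 65 42
f 58 65 62
f 37 63 51
f 63 42 64
f 51 64 38
f 63 64 51
f 35 47 71
f 47 37 72
f 71 72 44
f 47 72 71
f 39 52 68
f 52 35 67
f 68 67 43
f 52 67 68
f 41 59 60
f 59 39 56
f 60 56 40
f 59 56 60
f 42 65 61
f 65 41 57
f 61 57 34
f 65 57 61
f 76 78 75
f 79 76 75
f 75 78 77
f 77 79 75
f 76 82 78
f 80 76 79
f 80 82 76
f 78 82 77
f 81 79 77
f 77 82 81
f 81 80 79
f 82 80 81
f 84 86 83
f 87 84 83
f 83 86 85
f 85 87 83
f 84 90 86
f 88 84 87
f 88 90 84
f 86 90 85
f 89 87 85
f 85 90 89
f 89 88 87
f 90 88 89



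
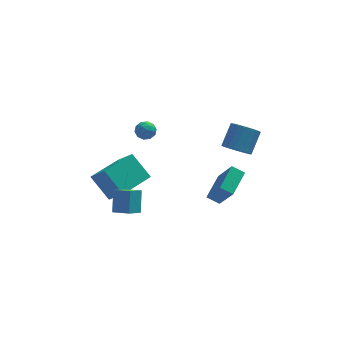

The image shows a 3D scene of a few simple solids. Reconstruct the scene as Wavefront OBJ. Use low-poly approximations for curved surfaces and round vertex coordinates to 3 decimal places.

v 2.726 -1.346 1.342
v 3.215 -2.008 1.625
v 3.843 -1.075 2.72
v 3.354 -0.414 2.438
v 3.429 -1.858 1.375
v 4.057 -0.925 2.47
v 3.521 -1.619 1.119
v 4.149 -0.687 2.214
v 3.476 -1.334 0.901
v 4.104 -0.401 1.997
v 3.301 -1.05 0.76
v 3.929 -0.117 1.856
v 3.026 -0.818 0.72
v 3.655 0.115 1.815
v 2.7 -0.677 0.787
v 3.328 0.256 1.883
v 2.378 -0.652 0.95
v 3.006 0.281 2.046
v 2.116 -0.747 1.181
v 2.745 0.186 2.277
v 1.96 -0.945 1.44
v 2.588 -0.013 2.535
v 1.936 -1.213 1.682
v 2.564 -0.28 2.777
v 2.049 -1.504 1.865
v 2.677 -0.571 2.961
v 2.278 -1.768 1.958
v 2.907 -0.835 3.053
v 2.585 -1.959 1.944
v 3.214 -1.026 3.04
v 2.917 -2.044 1.826
v 3.545 -1.111 2.922
v 1.24 -0.398 -3.514
v 2.089 1.073 -2.983
v 1.947 -0.656 -3.931
v 2.796 0.816 -3.399
v 1.864 -1.356 -1.861
v 2.713 0.116 -1.329
v 2.571 -1.613 -2.277
v 3.42 -0.142 -1.746
v -2.453 2.968 0.036
v -1.944 3.267 0.336
v -1.836 2.113 -0.156
v -1.327 2.412 0.144
v -1.85 2.212 0.499
v -2.231 2.741 0.617
v -1.549 2.639 -0.437
v -1.93 3.168 -0.319
v -1.385 3.064 0.044
v -1.572 2.8 0.622
v -2.208 2.58 -0.442
v -2.395 2.316 0.136
v -2.253 3.193 0.203
v -1.527 2.187 -0.023
v -1.835 2.07 0.186
v -1.536 2.246 0.362
v -2.421 2.883 0.368
v -2.122 3.059 0.544
v -2.067 2.439 0.64
v -1.658 2.321 -0.364
v -1.359 2.497 -0.188
v -2.244 3.134 -0.182
v -1.945 3.31 -0.006
v -1.713 2.941 -0.46
v -1.625 3.249 0.208
v -1.263 2.747 0.095
v -1.393 2.88 -0.247
v -1.617 3.191 -0.177
v -1.735 3.094 0.548
v -1.372 2.591 0.435
v -1.679 2.474 0.643
v -1.904 2.785 0.713
v -1.406 2.975 0.376
v -2.408 2.789 -0.255
v -2.045 2.286 -0.368
v -1.876 2.595 -0.533
v -2.101 2.906 -0.463
v -2.517 2.633 0.085
v -2.155 2.131 -0.028
v -2.163 2.189 0.357
v -2.387 2.5 0.427
v -2.374 2.405 -0.196
v -3.399 -4.309 -0.98
v -3.267 -3.452 0.156
v -4.267 -3.675 -1.358
v -4.135 -2.817 -0.221
v -2.745 -3.723 -1.499
v -2.613 -2.865 -0.362
v -3.613 -3.088 -1.876
v -3.481 -2.231 -0.74
v -4.177 0.696 -4.189
v -3.449 -0.379 -2.815
v -5.129 1.679 -2.915
v -4.401 0.605 -1.541
v -2.499 2.075 -3.999
v -1.771 1.001 -2.625
v -3.451 3.059 -2.725
v -2.723 1.984 -1.351
f 2 1 5
f 2 5 3
f 3 5 6
f 3 6 4
f 5 1 7
f 5 7 6
f 6 7 8
f 6 8 4
f 7 1 9
f 7 9 8
f 8 9 10
f 8 10 4
f 9 1 11
f 9 11 10
f 10 11 12
f 10 12 4
f 11 1 13
f 11 13 12
f 12 13 14
f 12 14 4
f 13 1 15
f 13 15 14
f 14 15 16
f 14 16 4
f 15 1 17
f 15 17 16
f 16 17 18
f 16 18 4
f 17 1 19
f 17 19 18
f 18 19 20
f 18 20 4
f 19 1 21
f 19 21 20
f 20 21 22
f 20 22 4
f 21 1 23
f 21 23 22
f 22 23 24
f 22 24 4
f 23 1 25
f 23 25 24
f 24 25 26
f 24 26 4
f 25 1 27
f 25 27 26
f 26 27 28
f 26 28 4
f 27 1 29
f 27 29 28
f 28 29 30
f 28 30 4
f 29 1 31
f 29 31 30
f 30 31 32
f 30 32 4
f 31 1 2
f 31 2 32
f 32 2 3
f 32 3 4
f 34 36 33
f 37 34 33
f 33 36 35
f 35 37 33
f 34 40 36
f 38 34 37
f 38 40 34
f 36 40 35
f 39 37 35
f 35 40 39
f 39 38 37
f 40 38 39
f 41 78 57
f 78 52 81
f 57 81 46
f 78 81 57
f 41 57 53
f 57 46 58
f 53 58 42
f 57 58 53
f 41 53 62
f 53 42 63
f 62 63 48
f 53 63 62
f 41 62 74
f 62 48 77
f 74 77 51
f 62 77 74
f 41 74 78
f 74 51 82
f 78 82 52
f 74 82 78
f 42 58 69
f 58 46 72
f 69 72 50
f 58 72 69
f 46 81 59
f 81 52 80
f 59 80 45
f 81 80 59
f 52 82 79
f 82 51 75
f 79 75 43
f 82 75 79
f 51 77 76
f 77 48 64
f 76 64 47
f 77 64 76
f 48 63 68
f 63 42 65
f 68 65 49
f 63 65 68
f 44 70 56
f 70 50 71
f 56 71 45
f 70 71 56
f 44 56 54
f 56 45 55
f 54 55 43
f 56 55 54
f 44 54 61
f 54 43 60
f 61 60 47
f 54 60 61
f 44 61 66
f 61 47 67
f 66 67 49
f 61 67 66
f 44 66 70
f 66 49 73
f 70 73 50
f 66 73 70
f 45 71 59
f 71 50 72
f 59 72 46
f 71 72 59
f 43 55 79
f 55 45 80
f 79 80 52
f 55 80 79
f 47 60 76
f 60 43 75
f 76 75 51
f 60 75 76
f 49 67 68
f 67 47 64
f 68 64 48
f 67 64 68
f 50 73 69
f 73 49 65
f 69 65 42
f 73 65 69
f 84 86 83
f 87 84 83
f 83 86 85
f 85 87 83
f 84 90 86
f 88 84 87
f 88 90 84
f 86 90 85
f 89 87 85
f 85 90 89
f 89 88 87
f 90 88 89
f 92 94 91
f 95 92 91
f 91 94 93
f 93 95 91
f 92 98 94
f 96 92 95
f 96 98 92
f 94 98 93
f 97 95 93
f 93 98 97
f 97 96 95
f 98 96 97



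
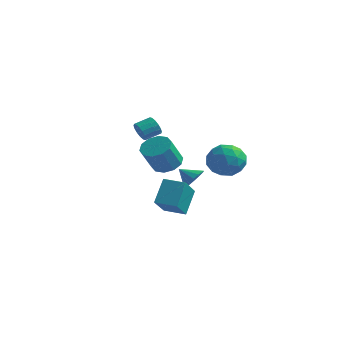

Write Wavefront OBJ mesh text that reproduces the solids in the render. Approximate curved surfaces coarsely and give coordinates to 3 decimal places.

v -0.985 -0.015 1.231
v -0.764 -0.377 1.75
v -0.254 0.472 2.127
v -0.475 0.835 1.609
v -0.522 -0.414 1.504
v -0.012 0.435 1.881
v -0.403 -0.344 1.186
v 0.107 0.505 1.563
v -0.441 -0.185 0.88
v 0.069 0.664 1.257
v -0.624 0.019 0.668
v -0.114 0.868 1.045
v -0.904 0.214 0.607
v -0.394 1.063 0.984
v -1.206 0.348 0.713
v -0.696 1.197 1.09
v -1.448 0.385 0.959
v -0.938 1.234 1.336
v -1.567 0.315 1.277
v -1.057 1.164 1.654
v -1.529 0.156 1.583
v -1.019 1.005 1.96
v -1.346 -0.048 1.795
v -0.836 0.801 2.172
v -1.066 -0.243 1.856
v -0.556 0.606 2.233
v 0.145 3.902 -3.532
v 0.557 3.225 -3.174
v -0.805 3.698 -2.828
v 0.67 3.579 -2.919
v 0.642 4.019 -2.828
v 0.481 4.428 -2.927
v 0.23 4.696 -3.187
v -0.044 4.751 -3.54
v -0.267 4.579 -3.891
v -0.381 4.226 -4.146
v -0.353 3.785 -4.236
v -0.192 3.376 -4.138
v 0.059 3.108 -3.878
v 0.333 3.053 -3.525
v 2.792 -3.123 -3.01
v 3.231 -4.678 -1.765
v 2.663 -2.061 -1.638
v 3.102 -3.616 -0.393
v 4.058 -2.844 -3.107
v 4.497 -4.399 -1.862
v 3.929 -1.782 -1.735
v 4.368 -3.337 -0.49
v 2.755 3.689 -0.16
v 3.854 3.672 -0.759
v 2.066 2.228 -1.381
v 3.165 2.211 -1.98
v 3.088 1.798 -0.801
v 3.514 2.701 -0.047
v 2.406 3.199 -2.093
v 2.832 4.102 -1.339
v 3.638 3.369 -1.954
v 4.059 2.503 -1.155
v 1.861 3.397 -0.985
v 2.282 2.531 -0.186
v 3.365 3.809 -0.352
v 2.555 2.091 -1.788
v 2.51 1.849 -1.095
v 3.156 1.838 -1.447
v 3.165 3.238 0.066
v 3.811 3.228 -0.286
v 3.361 2.126 -0.31
v 2.109 2.672 -1.854
v 2.755 2.662 -2.206
v 2.764 4.062 -0.693
v 3.41 4.051 -1.045
v 2.559 3.774 -1.83
v 3.884 3.62 -1.407
v 3.479 2.762 -2.124
v 3.033 3.343 -2.191
v 3.283 3.873 -1.747
v 4.132 3.111 -0.937
v 3.727 2.253 -1.655
v 3.682 2.01 -0.962
v 3.932 2.541 -0.519
v 4.005 2.933 -1.639
v 2.193 3.647 -0.485
v 1.788 2.789 -1.203
v 1.988 3.359 -1.621
v 2.238 3.89 -1.178
v 2.441 3.138 -0.016
v 2.036 2.28 -0.733
v 2.637 2.027 -0.393
v 2.887 2.557 0.051
v 1.915 2.967 -0.501
v -0.456 1.962 -1.653
v 0.533 1.956 -1.601
v 0.444 0.912 -0.016
v -0.544 0.918 -0.067
v 0.331 2.443 -1.291
v 0.242 1.399 0.294
v -0.172 2.747 -1.12
v -0.261 1.703 0.465
v -0.783 2.75 -1.152
v -0.872 1.707 0.433
v -1.269 2.453 -1.375
v -1.358 1.409 0.21
v -1.444 1.968 -1.704
v -1.533 0.924 -0.119
v -1.242 1.481 -2.014
v -1.331 0.437 -0.429
v -0.739 1.177 -2.185
v -0.828 0.133 -0.6
v -0.128 1.173 -2.153
v -0.217 0.13 -0.568
v 0.358 1.471 -1.93
v 0.269 0.427 -0.345
f 2 1 5
f 2 5 3
f 3 5 6
f 3 6 4
f 5 1 7
f 5 7 6
f 6 7 8
f 6 8 4
f 7 1 9
f 7 9 8
f 8 9 10
f 8 10 4
f 9 1 11
f 9 11 10
f 10 11 12
f 10 12 4
f 11 1 13
f 11 13 12
f 12 13 14
f 12 14 4
f 13 1 15
f 13 15 14
f 14 15 16
f 14 16 4
f 15 1 17
f 15 17 16
f 16 17 18
f 16 18 4
f 17 1 19
f 17 19 18
f 18 19 20
f 18 20 4
f 19 1 21
f 19 21 20
f 20 21 22
f 20 22 4
f 21 1 23
f 21 23 22
f 22 23 24
f 22 24 4
f 23 1 25
f 23 25 24
f 24 25 26
f 24 26 4
f 25 1 2
f 25 2 26
f 26 2 3
f 26 3 4
f 28 27 30
f 28 30 29
f 30 27 31
f 30 31 29
f 31 27 32
f 31 32 29
f 32 27 33
f 32 33 29
f 33 27 34
f 33 34 29
f 34 27 35
f 34 35 29
f 35 27 36
f 35 36 29
f 36 27 37
f 36 37 29
f 37 27 38
f 37 38 29
f 38 27 39
f 38 39 29
f 39 27 40
f 39 40 29
f 40 27 28
f 40 28 29
f 42 44 41
f 45 42 41
f 41 44 43
f 43 45 41
f 42 48 44
f 46 42 45
f 46 48 42
f 44 48 43
f 47 45 43
f 43 48 47
f 47 46 45
f 48 46 47
f 49 86 65
f 86 60 89
f 65 89 54
f 86 89 65
f 49 65 61
f 65 54 66
f 61 66 50
f 65 66 61
f 49 61 70
f 61 50 71
f 70 71 56
f 61 71 70
f 49 70 82
f 70 56 85
f 82 85 59
f 70 85 82
f 49 82 86
f 82 59 90
f 86 90 60
f 82 90 86
f 50 66 77
f 66 54 80
f 77 80 58
f 66 80 77
f 54 89 67
f 89 60 88
f 67 88 53
f 89 88 67
f 60 90 87
f 90 59 83
f 87 83 51
f 90 83 87
f 59 85 84
f 85 56 72
f 84 72 55
f 85 72 84
f 56 71 76
f 71 50 73
f 76 73 57
f 71 73 76
f 52 78 64
f 78 58 79
f 64 79 53
f 78 79 64
f 52 64 62
f 64 53 63
f 62 63 51
f 64 63 62
f 52 62 69
f 62 51 68
f 69 68 55
f 62 68 69
f 52 69 74
f 69 55 75
f 74 75 57
f 69 75 74
f 52 74 78
f 74 57 81
f 78 81 58
f 74 81 78
f 53 79 67
f 79 58 80
f 67 80 54
f 79 80 67
f 51 63 87
f 63 53 88
f 87 88 60
f 63 88 87
f 55 68 84
f 68 51 83
f 84 83 59
f 68 83 84
f 57 75 76
f 75 55 72
f 76 72 56
f 75 72 76
f 58 81 77
f 81 57 73
f 77 73 50
f 81 73 77
f 92 91 95
f 92 95 93
f 93 95 96
f 93 96 94
f 95 91 97
f 95 97 96
f 96 97 98
f 96 98 94
f 97 91 99
f 97 99 98
f 98 99 100
f 98 100 94
f 99 91 101
f 99 101 100
f 100 101 102
f 100 102 94
f 101 91 103
f 101 103 102
f 102 103 104
f 102 104 94
f 103 91 105
f 103 105 104
f 104 105 106
f 104 106 94
f 105 91 107
f 105 107 106
f 106 107 108
f 106 108 94
f 107 91 109
f 107 109 108
f 108 109 110
f 108 110 94
f 109 91 111
f 109 111 110
f 110 111 112
f 110 112 94
f 111 91 92
f 111 92 112
f 112 92 93
f 112 93 94



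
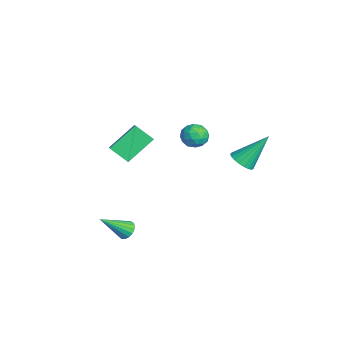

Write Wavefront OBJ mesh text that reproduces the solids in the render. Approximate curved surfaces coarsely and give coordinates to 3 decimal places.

v 1.095 2.56 0.198
v 1.466 2.14 0.582
v 0.985 3.82 1.682
v 1.665 2.3 0.46
v 1.765 2.505 0.294
v 1.75 2.72 0.11
v 1.621 2.907 -0.058
v 1.401 3.034 -0.182
v 1.128 3.08 -0.24
v 0.849 3.035 -0.223
v 0.613 2.908 -0.133
v 0.46 2.722 0.014
v 0.417 2.507 0.193
v 0.491 2.301 0.373
v 0.669 2.141 0.522
v 0.921 2.053 0.615
v 1.203 2.052 0.636
v -1.195 -3.243 0.271
v -1.734 -1.961 1.317
v -0.695 -2.47 -0.418
v -1.234 -1.188 0.628
v -0.426 -3.312 0.752
v -0.965 -2.03 1.798
v 0.074 -2.539 0.063
v -0.465 -1.257 1.109
v -3.459 1.778 -0.54
v -2.777 1.562 -0.326
v -3.583 0.758 -1.174
v -2.901 0.542 -0.96
v -3.456 0.573 -0.462
v -3.379 1.203 -0.07
v -2.981 1.117 -1.43
v -2.904 1.747 -1.038
v -2.481 1.154 -0.876
v -2.775 0.817 -0.278
v -3.585 1.503 -1.222
v -3.879 1.166 -0.624
v -3.107 1.76 -0.377
v -3.253 0.56 -1.123
v -3.579 0.578 -0.83
v -3.178 0.451 -0.704
v -3.461 1.549 -0.227
v -3.06 1.422 -0.101
v -3.459 0.84 -0.181
v -3.3 0.898 -1.399
v -2.899 0.771 -1.273
v -3.182 1.869 -0.796
v -2.781 1.742 -0.67
v -2.901 1.48 -1.319
v -2.532 1.393 -0.575
v -2.605 0.793 -0.948
v -2.652 1.131 -1.224
v -2.607 1.502 -0.994
v -2.705 1.195 -0.223
v -2.778 0.595 -0.596
v -3.104 0.613 -0.303
v -3.059 0.984 -0.073
v -2.531 0.955 -0.547
v -3.582 1.725 -0.904
v -3.655 1.125 -1.277
v -3.301 1.336 -1.427
v -3.256 1.707 -1.197
v -3.755 1.527 -0.552
v -3.828 0.927 -0.925
v -3.753 0.818 -0.506
v -3.708 1.189 -0.276
v -3.829 1.365 -0.953
v 0.847 -2.773 -4.13
v 1.38 -2.738 -4.215
v 1.113 -4.047 -2.99
v 1.337 -2.573 -4.02
v 1.182 -2.454 -3.851
v 0.95 -2.408 -3.746
v 0.695 -2.446 -3.729
v 0.475 -2.558 -3.804
v 0.34 -2.72 -3.953
v 0.321 -2.894 -4.143
v 0.423 -3.041 -4.33
v 0.622 -3.126 -4.472
v 0.873 -3.13 -4.535
v 1.118 -3.053 -4.505
v 1.301 -2.911 -4.39
f 2 1 4
f 2 4 3
f 4 1 5
f 4 5 3
f 5 1 6
f 5 6 3
f 6 1 7
f 6 7 3
f 7 1 8
f 7 8 3
f 8 1 9
f 8 9 3
f 9 1 10
f 9 10 3
f 10 1 11
f 10 11 3
f 11 1 12
f 11 12 3
f 12 1 13
f 12 13 3
f 13 1 14
f 13 14 3
f 14 1 15
f 14 15 3
f 15 1 16
f 15 16 3
f 16 1 17
f 16 17 3
f 17 1 2
f 17 2 3
f 19 21 18
f 22 19 18
f 18 21 20
f 20 22 18
f 19 25 21
f 23 19 22
f 23 25 19
f 21 25 20
f 24 22 20
f 20 25 24
f 24 23 22
f 25 23 24
f 26 63 42
f 63 37 66
f 42 66 31
f 63 66 42
f 26 42 38
f 42 31 43
f 38 43 27
f 42 43 38
f 26 38 47
f 38 27 48
f 47 48 33
f 38 48 47
f 26 47 59
f 47 33 62
f 59 62 36
f 47 62 59
f 26 59 63
f 59 36 67
f 63 67 37
f 59 67 63
f 27 43 54
f 43 31 57
f 54 57 35
f 43 57 54
f 31 66 44
f 66 37 65
f 44 65 30
f 66 65 44
f 37 67 64
f 67 36 60
f 64 60 28
f 67 60 64
f 36 62 61
f 62 33 49
f 61 49 32
f 62 49 61
f 33 48 53
f 48 27 50
f 53 50 34
f 48 50 53
f 29 55 41
f 55 35 56
f 41 56 30
f 55 56 41
f 29 41 39
f 41 30 40
f 39 40 28
f 41 40 39
f 29 39 46
f 39 28 45
f 46 45 32
f 39 45 46
f 29 46 51
f 46 32 52
f 51 52 34
f 46 52 51
f 29 51 55
f 51 34 58
f 55 58 35
f 51 58 55
f 30 56 44
f 56 35 57
f 44 57 31
f 56 57 44
f 28 40 64
f 40 30 65
f 64 65 37
f 40 65 64
f 32 45 61
f 45 28 60
f 61 60 36
f 45 60 61
f 34 52 53
f 52 32 49
f 53 49 33
f 52 49 53
f 35 58 54
f 58 34 50
f 54 50 27
f 58 50 54
f 69 68 71
f 69 71 70
f 71 68 72
f 71 72 70
f 72 68 73
f 72 73 70
f 73 68 74
f 73 74 70
f 74 68 75
f 74 75 70
f 75 68 76
f 75 76 70
f 76 68 77
f 76 77 70
f 77 68 78
f 77 78 70
f 78 68 79
f 78 79 70
f 79 68 80
f 79 80 70
f 80 68 81
f 80 81 70
f 81 68 82
f 81 82 70
f 82 68 69
f 82 69 70



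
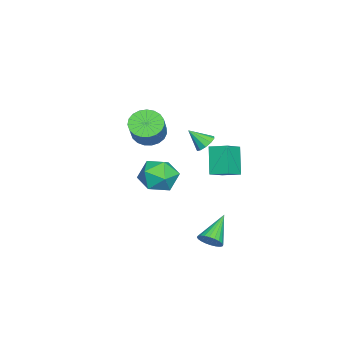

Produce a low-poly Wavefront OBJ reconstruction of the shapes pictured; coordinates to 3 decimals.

v -2.35 -0.841 -1.443
v -1.732 -1.205 -2.456
v -2.528 -2.755 -0.864
v -1.91 -3.119 -1.877
v -1.319 -2.5 -0.979
v -1.209 -1.317 -1.336
v -3.051 -2.643 -1.984
v -2.941 -1.46 -2.341
v -2.166 -2.318 -2.79
v -1.095 -2.23 -2.169
v -3.165 -1.73 -1.151
v -2.094 -1.642 -0.53
v 0.987 1.541 3.005
v 1.597 1.452 2.83
v 1.113 0.659 3.895
v 1.589 1.732 3.109
v 1.352 1.94 3.348
v 0.976 1.995 3.456
v 0.604 1.877 3.392
v 0.378 1.631 3.179
v 0.386 1.351 2.9
v 0.623 1.143 2.661
v 0.999 1.088 2.553
v 1.371 1.206 2.618
v 0.724 1.744 -4.44
v 1.064 2.32 -4.125
v -0.864 2.056 -3.3
v 0.931 2.448 -4.346
v 0.765 2.469 -4.582
v 0.594 2.379 -4.796
v 0.442 2.193 -4.956
v 0.333 1.938 -5.038
v 0.284 1.654 -5.028
v 0.301 1.383 -4.93
v 0.383 1.167 -4.756
v 0.517 1.039 -4.535
v 0.683 1.018 -4.299
v 0.854 1.108 -4.085
v 1.006 1.294 -3.925
v 1.115 1.549 -3.843
v 1.164 1.833 -3.852
v 1.146 2.104 -3.951
v -2.909 0.602 0.595
v -2.736 1.688 0.929
v -4.072 0.984 -0.043
v -3.898 2.07 0.292
v -1.942 0.93 -0.972
v -1.768 2.016 -0.637
v -3.104 1.312 -1.609
v -2.931 2.398 -1.275
v -4.294 -3.2 0.425
v -3.756 -3.958 0.057
v -2.507 -3.717 1.387
v -3.046 -2.96 1.755
v -3.599 -3.633 -0.149
v -2.351 -3.392 1.181
v -3.562 -3.233 -0.256
v -2.314 -2.992 1.074
v -3.652 -2.827 -0.245
v -2.404 -2.586 1.085
v -3.853 -2.486 -0.118
v -2.605 -2.245 1.212
v -4.131 -2.268 0.103
v -2.882 -2.027 1.433
v -4.436 -2.212 0.379
v -3.188 -1.971 1.709
v -4.717 -2.326 0.663
v -3.469 -2.085 1.994
v -4.925 -2.592 0.907
v -3.677 -2.351 2.237
v -5.024 -2.963 1.066
v -3.775 -2.722 2.397
v -4.996 -3.375 1.115
v -3.748 -3.134 2.446
v -4.847 -3.757 1.045
v -3.599 -3.516 2.375
v -4.603 -4.042 0.867
v -3.355 -3.802 2.197
v -4.305 -4.182 0.613
v -3.057 -3.942 1.943
v -4.005 -4.153 0.326
v -2.757 -3.912 1.657
f 1 12 6
f 1 6 2
f 1 2 8
f 1 8 11
f 1 11 12
f 2 6 10
f 6 12 5
f 12 11 3
f 11 8 7
f 8 2 9
f 4 10 5
f 4 5 3
f 4 3 7
f 4 7 9
f 4 9 10
f 5 10 6
f 3 5 12
f 7 3 11
f 9 7 8
f 10 9 2
f 14 13 16
f 14 16 15
f 16 13 17
f 16 17 15
f 17 13 18
f 17 18 15
f 18 13 19
f 18 19 15
f 19 13 20
f 19 20 15
f 20 13 21
f 20 21 15
f 21 13 22
f 21 22 15
f 22 13 23
f 22 23 15
f 23 13 24
f 23 24 15
f 24 13 14
f 24 14 15
f 26 25 28
f 26 28 27
f 28 25 29
f 28 29 27
f 29 25 30
f 29 30 27
f 30 25 31
f 30 31 27
f 31 25 32
f 31 32 27
f 32 25 33
f 32 33 27
f 33 25 34
f 33 34 27
f 34 25 35
f 34 35 27
f 35 25 36
f 35 36 27
f 36 25 37
f 36 37 27
f 37 25 38
f 37 38 27
f 38 25 39
f 38 39 27
f 39 25 40
f 39 40 27
f 40 25 41
f 40 41 27
f 41 25 42
f 41 42 27
f 42 25 26
f 42 26 27
f 44 46 43
f 47 44 43
f 43 46 45
f 45 47 43
f 44 50 46
f 48 44 47
f 48 50 44
f 46 50 45
f 49 47 45
f 45 50 49
f 49 48 47
f 50 48 49
f 52 51 55
f 52 55 53
f 53 55 56
f 53 56 54
f 55 51 57
f 55 57 56
f 56 57 58
f 56 58 54
f 57 51 59
f 57 59 58
f 58 59 60
f 58 60 54
f 59 51 61
f 59 61 60
f 60 61 62
f 60 62 54
f 61 51 63
f 61 63 62
f 62 63 64
f 62 64 54
f 63 51 65
f 63 65 64
f 64 65 66
f 64 66 54
f 65 51 67
f 65 67 66
f 66 67 68
f 66 68 54
f 67 51 69
f 67 69 68
f 68 69 70
f 68 70 54
f 69 51 71
f 69 71 70
f 70 71 72
f 70 72 54
f 71 51 73
f 71 73 72
f 72 73 74
f 72 74 54
f 73 51 75
f 73 75 74
f 74 75 76
f 74 76 54
f 75 51 77
f 75 77 76
f 76 77 78
f 76 78 54
f 77 51 79
f 77 79 78
f 78 79 80
f 78 80 54
f 79 51 81
f 79 81 80
f 80 81 82
f 80 82 54
f 81 51 52
f 81 52 82
f 82 52 53
f 82 53 54



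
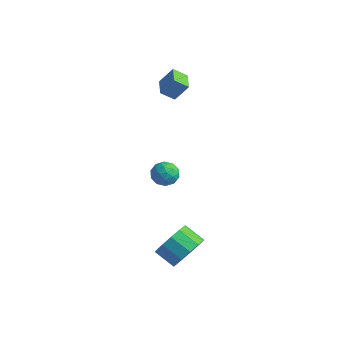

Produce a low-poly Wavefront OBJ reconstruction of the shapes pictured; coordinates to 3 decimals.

v 1.952 -0.515 0.618
v 2.317 -0.818 0.028
v 0.923 -1.082 0.272
v 1.288 -1.385 -0.318
v 1.454 -1.61 0.385
v 2.09 -1.26 0.599
v 1.15 -0.64 -0.299
v 1.786 -0.29 -0.085
v 1.822 -0.895 -0.539
v 2.009 -1.494 -0.116
v 1.231 -0.406 0.416
v 1.418 -1.005 0.839
v 2.225 -0.617 0.354
v 1.015 -1.283 -0.054
v 1.113 -1.416 0.36
v 1.327 -1.593 0.013
v 2.091 -0.877 0.689
v 2.306 -1.054 0.343
v 1.798 -1.52 0.552
v 0.934 -0.846 -0.043
v 1.149 -1.023 -0.389
v 1.913 -0.307 0.287
v 2.127 -0.484 -0.06
v 1.442 -0.38 -0.252
v 2.148 -0.84 -0.326
v 1.544 -1.173 -0.53
v 1.462 -0.736 -0.519
v 1.836 -0.53 -0.393
v 2.259 -1.192 -0.078
v 1.654 -1.525 -0.282
v 1.751 -1.658 0.132
v 2.125 -1.452 0.258
v 1.967 -1.237 -0.411
v 1.586 -0.375 0.582
v 0.981 -0.708 0.378
v 1.115 -0.448 0.042
v 1.489 -0.242 0.168
v 1.696 -0.727 0.83
v 1.092 -1.06 0.626
v 1.404 -1.37 0.693
v 1.778 -1.164 0.819
v 1.273 -0.663 0.711
v -2.726 3.819 2.154
v -3.171 3.232 2.688
v -2.203 4.286 3.102
v -2.648 3.699 3.637
v -1.832 3.041 2.043
v -2.277 2.454 2.578
v -1.309 3.508 2.992
v -1.754 2.921 3.526
v 4.298 -1.929 -3.681
v 4.862 -1.887 -2.773
v 3.846 -2.149 -2.13
v 3.282 -2.191 -3.039
v 4.656 -1.329 -2.871
v 3.64 -1.591 -2.229
v 4.336 -0.961 -3.227
v 3.32 -1.223 -2.584
v 4.004 -0.901 -3.726
v 2.989 -1.163 -3.084
v 3.766 -1.167 -4.212
v 2.75 -1.429 -3.569
v 3.696 -1.675 -4.529
v 2.68 -1.937 -3.886
v 3.817 -2.264 -4.577
v 2.802 -2.526 -3.934
v 4.091 -2.746 -4.34
v 3.076 -3.008 -3.698
v 4.431 -2.969 -3.895
v 3.415 -3.231 -3.252
v 4.728 -2.862 -3.381
v 3.713 -3.124 -2.739
v 4.889 -2.458 -2.963
v 3.873 -2.72 -2.32
f 1 38 17
f 38 12 41
f 17 41 6
f 38 41 17
f 1 17 13
f 17 6 18
f 13 18 2
f 17 18 13
f 1 13 22
f 13 2 23
f 22 23 8
f 13 23 22
f 1 22 34
f 22 8 37
f 34 37 11
f 22 37 34
f 1 34 38
f 34 11 42
f 38 42 12
f 34 42 38
f 2 18 29
f 18 6 32
f 29 32 10
f 18 32 29
f 6 41 19
f 41 12 40
f 19 40 5
f 41 40 19
f 12 42 39
f 42 11 35
f 39 35 3
f 42 35 39
f 11 37 36
f 37 8 24
f 36 24 7
f 37 24 36
f 8 23 28
f 23 2 25
f 28 25 9
f 23 25 28
f 4 30 16
f 30 10 31
f 16 31 5
f 30 31 16
f 4 16 14
f 16 5 15
f 14 15 3
f 16 15 14
f 4 14 21
f 14 3 20
f 21 20 7
f 14 20 21
f 4 21 26
f 21 7 27
f 26 27 9
f 21 27 26
f 4 26 30
f 26 9 33
f 30 33 10
f 26 33 30
f 5 31 19
f 31 10 32
f 19 32 6
f 31 32 19
f 3 15 39
f 15 5 40
f 39 40 12
f 15 40 39
f 7 20 36
f 20 3 35
f 36 35 11
f 20 35 36
f 9 27 28
f 27 7 24
f 28 24 8
f 27 24 28
f 10 33 29
f 33 9 25
f 29 25 2
f 33 25 29
f 44 46 43
f 47 44 43
f 43 46 45
f 45 47 43
f 44 50 46
f 48 44 47
f 48 50 44
f 46 50 45
f 49 47 45
f 45 50 49
f 49 48 47
f 50 48 49
f 52 51 55
f 52 55 53
f 53 55 56
f 53 56 54
f 55 51 57
f 55 57 56
f 56 57 58
f 56 58 54
f 57 51 59
f 57 59 58
f 58 59 60
f 58 60 54
f 59 51 61
f 59 61 60
f 60 61 62
f 60 62 54
f 61 51 63
f 61 63 62
f 62 63 64
f 62 64 54
f 63 51 65
f 63 65 64
f 64 65 66
f 64 66 54
f 65 51 67
f 65 67 66
f 66 67 68
f 66 68 54
f 67 51 69
f 67 69 68
f 68 69 70
f 68 70 54
f 69 51 71
f 69 71 70
f 70 71 72
f 70 72 54
f 71 51 73
f 71 73 72
f 72 73 74
f 72 74 54
f 73 51 52
f 73 52 74
f 74 52 53
f 74 53 54



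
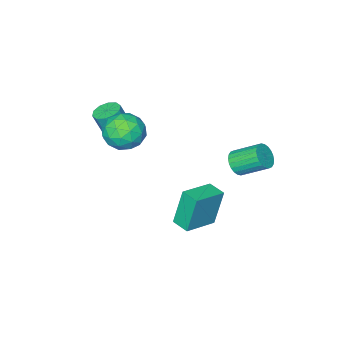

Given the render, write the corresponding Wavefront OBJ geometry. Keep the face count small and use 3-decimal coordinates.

v -0.506 1.441 -4.247
v -1.014 1.563 -2.12
v -0.534 2.458 -4.312
v -1.042 2.581 -2.186
v 1.322 1.519 -3.814
v 0.814 1.642 -1.688
v 1.294 2.537 -3.88
v 0.786 2.659 -1.753
v 1.807 0.06 2.729
v 2.684 0.762 2.454
v 3.016 -1.342 3.006
v 3.893 -0.64 2.731
v 3.306 -0.474 3.714
v 2.559 0.392 3.543
v 3.141 -0.972 1.917
v 2.394 -0.106 1.746
v 3.509 0.124 1.952
v 3.611 0.432 3.063
v 2.089 -1.012 2.397
v 2.191 -0.704 3.508
v 2.14 0.534 2.567
v 3.56 -1.114 2.893
v 3.216 -1.017 3.471
v 3.731 -0.604 3.309
v 2.066 0.316 3.207
v 2.581 0.729 3.045
v 2.947 0.002 3.786
v 3.119 -1.309 2.415
v 3.634 -0.896 2.253
v 1.969 0.024 2.151
v 2.484 0.437 1.989
v 2.753 -0.582 1.674
v 3.14 0.572 2.111
v 3.85 -0.252 2.274
v 3.408 -0.447 1.795
v 2.969 0.062 1.695
v 3.2 0.752 2.763
v 3.91 -0.071 2.926
v 3.565 0.026 3.504
v 3.126 0.535 3.403
v 3.684 0.378 2.469
v 1.79 -0.509 2.534
v 2.5 -1.332 2.697
v 2.574 -1.115 2.057
v 2.135 -0.606 1.956
v 1.85 -0.328 3.186
v 2.56 -1.152 3.349
v 2.731 -0.642 3.765
v 2.292 -0.133 3.665
v 2.016 -0.958 2.991
v -1.125 3.396 0.586
v -0.815 3.122 1.2
v -1.546 4.291 2.088
v -1.855 4.564 1.474
v -0.615 3.312 1.115
v -1.346 4.481 2.004
v -0.492 3.514 0.95
v -1.223 4.683 1.839
v -0.465 3.699 0.73
v -1.196 4.867 1.618
v -0.539 3.837 0.487
v -1.27 5.006 1.376
v -0.702 3.908 0.26
v -1.433 5.077 1.148
v -0.929 3.901 0.082
v -1.66 5.07 0.97
v -1.186 3.817 -0.019
v -1.917 4.986 0.869
v -1.434 3.669 -0.028
v -2.165 4.838 0.86
v -1.634 3.479 0.056
v -2.365 4.648 0.945
v -1.757 3.277 0.221
v -2.488 4.446 1.11
v -1.784 3.093 0.442
v -2.515 4.261 1.33
v -1.71 2.954 0.684
v -2.441 4.123 1.573
v -1.547 2.883 0.912
v -2.278 4.052 1.8
v -1.32 2.89 1.09
v -2.051 4.059 1.978
v -1.063 2.974 1.191
v -1.794 4.143 2.079
v 1.951 -2.051 1.559
v 2.582 -2.359 1.294
v 2.94 -2.658 2.497
v 2.309 -2.349 2.761
v 2.666 -1.912 1.38
v 3.024 -2.21 2.583
v 2.478 -1.517 1.534
v 2.836 -1.816 2.737
v 2.088 -1.327 1.698
v 2.446 -1.625 2.9
v 1.646 -1.413 1.808
v 2.004 -1.711 3.011
v 1.32 -1.742 1.823
v 1.678 -2.041 3.026
v 1.236 -2.19 1.737
v 1.594 -2.488 2.94
v 1.424 -2.584 1.583
v 1.782 -2.883 2.786
v 1.814 -2.775 1.42
v 2.172 -3.073 2.622
v 2.256 -2.689 1.309
v 2.614 -2.987 2.512
f 2 4 1
f 5 2 1
f 1 4 3
f 3 5 1
f 2 8 4
f 6 2 5
f 6 8 2
f 4 8 3
f 7 5 3
f 3 8 7
f 7 6 5
f 8 6 7
f 9 46 25
f 46 20 49
f 25 49 14
f 46 49 25
f 9 25 21
f 25 14 26
f 21 26 10
f 25 26 21
f 9 21 30
f 21 10 31
f 30 31 16
f 21 31 30
f 9 30 42
f 30 16 45
f 42 45 19
f 30 45 42
f 9 42 46
f 42 19 50
f 46 50 20
f 42 50 46
f 10 26 37
f 26 14 40
f 37 40 18
f 26 40 37
f 14 49 27
f 49 20 48
f 27 48 13
f 49 48 27
f 20 50 47
f 50 19 43
f 47 43 11
f 50 43 47
f 19 45 44
f 45 16 32
f 44 32 15
f 45 32 44
f 16 31 36
f 31 10 33
f 36 33 17
f 31 33 36
f 12 38 24
f 38 18 39
f 24 39 13
f 38 39 24
f 12 24 22
f 24 13 23
f 22 23 11
f 24 23 22
f 12 22 29
f 22 11 28
f 29 28 15
f 22 28 29
f 12 29 34
f 29 15 35
f 34 35 17
f 29 35 34
f 12 34 38
f 34 17 41
f 38 41 18
f 34 41 38
f 13 39 27
f 39 18 40
f 27 40 14
f 39 40 27
f 11 23 47
f 23 13 48
f 47 48 20
f 23 48 47
f 15 28 44
f 28 11 43
f 44 43 19
f 28 43 44
f 17 35 36
f 35 15 32
f 36 32 16
f 35 32 36
f 18 41 37
f 41 17 33
f 37 33 10
f 41 33 37
f 52 51 55
f 52 55 53
f 53 55 56
f 53 56 54
f 55 51 57
f 55 57 56
f 56 57 58
f 56 58 54
f 57 51 59
f 57 59 58
f 58 59 60
f 58 60 54
f 59 51 61
f 59 61 60
f 60 61 62
f 60 62 54
f 61 51 63
f 61 63 62
f 62 63 64
f 62 64 54
f 63 51 65
f 63 65 64
f 64 65 66
f 64 66 54
f 65 51 67
f 65 67 66
f 66 67 68
f 66 68 54
f 67 51 69
f 67 69 68
f 68 69 70
f 68 70 54
f 69 51 71
f 69 71 70
f 70 71 72
f 70 72 54
f 71 51 73
f 71 73 72
f 72 73 74
f 72 74 54
f 73 51 75
f 73 75 74
f 74 75 76
f 74 76 54
f 75 51 77
f 75 77 76
f 76 77 78
f 76 78 54
f 77 51 79
f 77 79 78
f 78 79 80
f 78 80 54
f 79 51 81
f 79 81 80
f 80 81 82
f 80 82 54
f 81 51 83
f 81 83 82
f 82 83 84
f 82 84 54
f 83 51 52
f 83 52 84
f 84 52 53
f 84 53 54
f 86 85 89
f 86 89 87
f 87 89 90
f 87 90 88
f 89 85 91
f 89 91 90
f 90 91 92
f 90 92 88
f 91 85 93
f 91 93 92
f 92 93 94
f 92 94 88
f 93 85 95
f 93 95 94
f 94 95 96
f 94 96 88
f 95 85 97
f 95 97 96
f 96 97 98
f 96 98 88
f 97 85 99
f 97 99 98
f 98 99 100
f 98 100 88
f 99 85 101
f 99 101 100
f 100 101 102
f 100 102 88
f 101 85 103
f 101 103 102
f 102 103 104
f 102 104 88
f 103 85 105
f 103 105 104
f 104 105 106
f 104 106 88
f 105 85 86
f 105 86 106
f 106 86 87
f 106 87 88

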